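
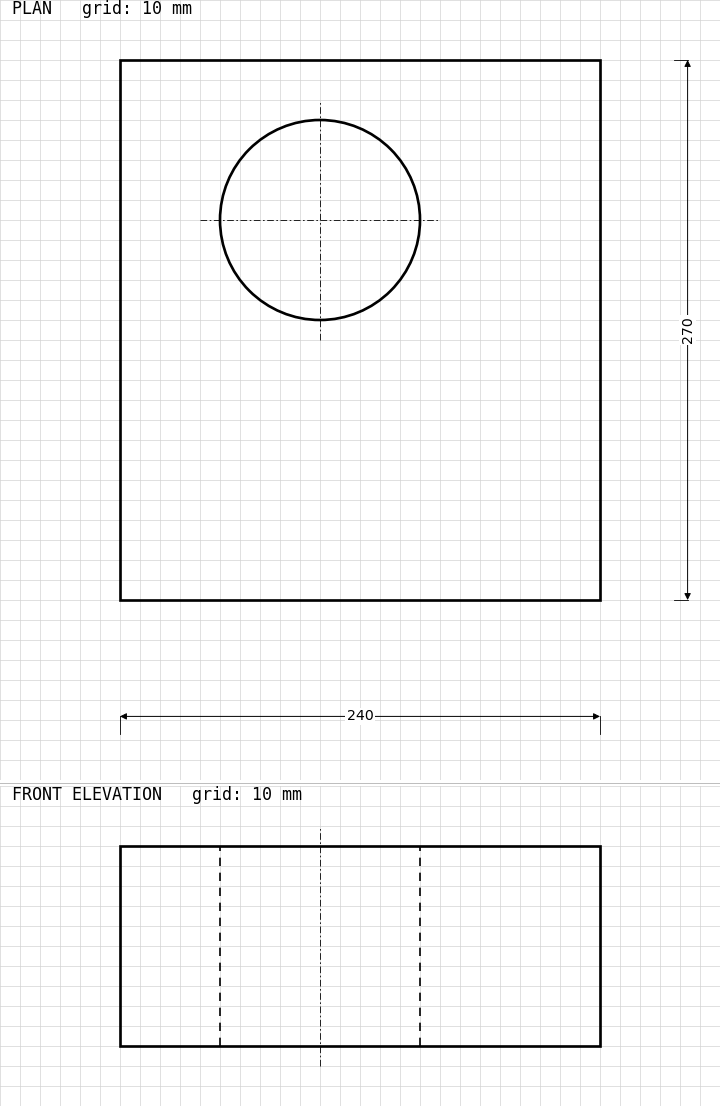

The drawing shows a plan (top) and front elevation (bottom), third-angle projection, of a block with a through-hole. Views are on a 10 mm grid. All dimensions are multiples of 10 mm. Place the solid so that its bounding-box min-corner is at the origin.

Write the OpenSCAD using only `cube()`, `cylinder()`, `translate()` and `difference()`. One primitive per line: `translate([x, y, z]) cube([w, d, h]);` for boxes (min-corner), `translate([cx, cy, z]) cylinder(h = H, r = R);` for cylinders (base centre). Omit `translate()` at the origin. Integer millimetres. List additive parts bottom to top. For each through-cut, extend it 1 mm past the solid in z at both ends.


difference() {
  cube([240, 270, 100]);
  translate([100, 190, -1]) cylinder(h = 102, r = 50);
}


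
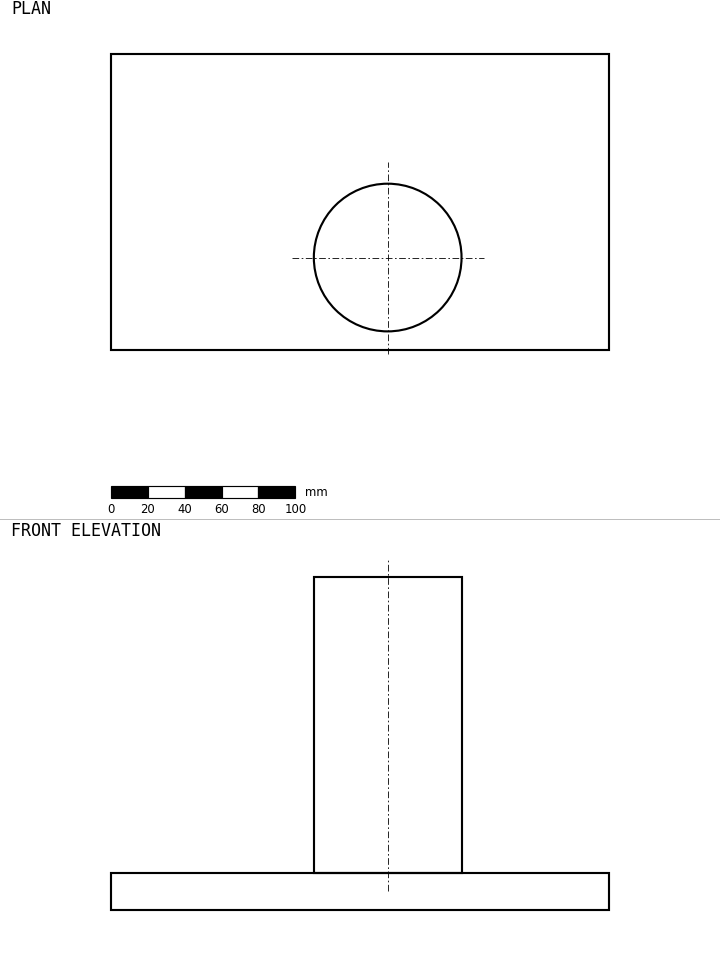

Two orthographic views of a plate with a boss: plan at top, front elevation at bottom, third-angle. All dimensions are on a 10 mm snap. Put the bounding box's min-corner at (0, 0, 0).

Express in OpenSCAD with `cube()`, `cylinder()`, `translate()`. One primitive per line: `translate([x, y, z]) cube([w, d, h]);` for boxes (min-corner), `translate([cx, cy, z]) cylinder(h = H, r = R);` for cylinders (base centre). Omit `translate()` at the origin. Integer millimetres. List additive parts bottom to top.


cube([270, 160, 20]);
translate([150, 50, 20]) cylinder(h = 160, r = 40);


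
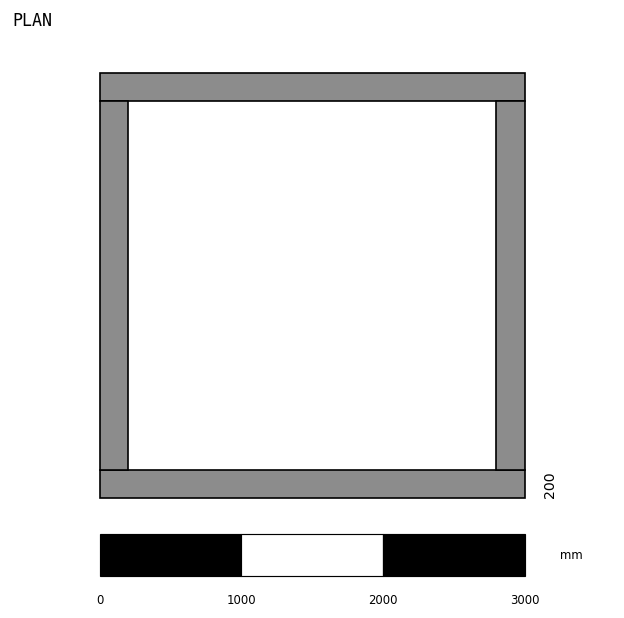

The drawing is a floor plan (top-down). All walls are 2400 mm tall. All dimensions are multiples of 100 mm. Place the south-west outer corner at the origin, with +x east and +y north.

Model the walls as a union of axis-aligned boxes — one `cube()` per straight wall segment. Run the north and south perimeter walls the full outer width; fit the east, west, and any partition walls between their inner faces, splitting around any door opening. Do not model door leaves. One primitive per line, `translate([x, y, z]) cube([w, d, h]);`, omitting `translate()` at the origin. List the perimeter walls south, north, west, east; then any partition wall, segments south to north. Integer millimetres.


cube([3000, 200, 2400]);
translate([0, 2800, 0]) cube([3000, 200, 2400]);
translate([0, 200, 0]) cube([200, 2600, 2400]);
translate([2800, 200, 0]) cube([200, 2600, 2400]);


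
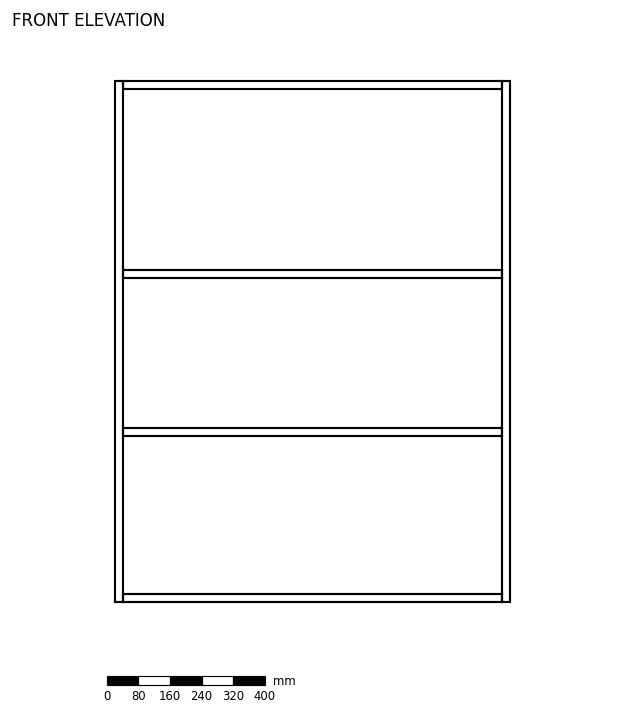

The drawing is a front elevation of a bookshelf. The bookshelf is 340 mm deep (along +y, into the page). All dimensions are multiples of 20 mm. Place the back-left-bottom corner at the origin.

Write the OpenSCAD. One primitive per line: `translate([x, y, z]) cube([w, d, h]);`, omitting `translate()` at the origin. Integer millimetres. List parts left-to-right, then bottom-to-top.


cube([20, 340, 1320]);
translate([20, 0, 0]) cube([960, 340, 20]);
translate([20, 0, 420]) cube([960, 340, 20]);
translate([20, 0, 820]) cube([960, 340, 20]);
translate([20, 0, 1300]) cube([960, 340, 20]);
translate([980, 0, 0]) cube([20, 340, 1320]);


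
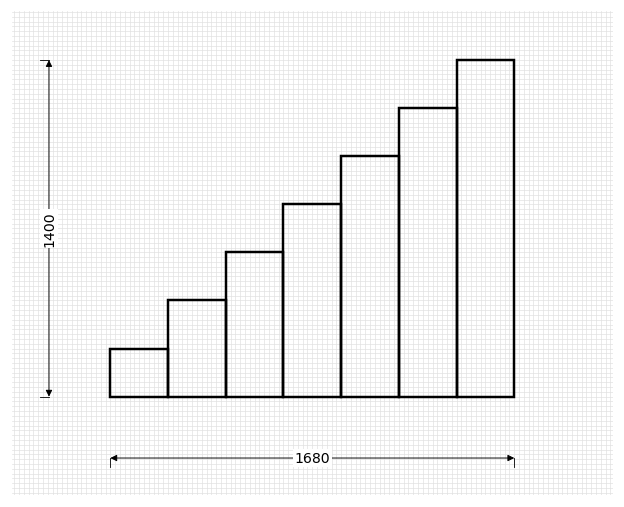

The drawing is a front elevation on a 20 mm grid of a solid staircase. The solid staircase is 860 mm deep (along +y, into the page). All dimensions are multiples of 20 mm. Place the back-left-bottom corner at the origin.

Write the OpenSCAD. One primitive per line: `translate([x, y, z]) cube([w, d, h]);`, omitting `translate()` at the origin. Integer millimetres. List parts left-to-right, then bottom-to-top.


cube([240, 860, 200]);
translate([240, 0, 0]) cube([240, 860, 400]);
translate([480, 0, 0]) cube([240, 860, 600]);
translate([720, 0, 0]) cube([240, 860, 800]);
translate([960, 0, 0]) cube([240, 860, 1000]);
translate([1200, 0, 0]) cube([240, 860, 1200]);
translate([1440, 0, 0]) cube([240, 860, 1400]);


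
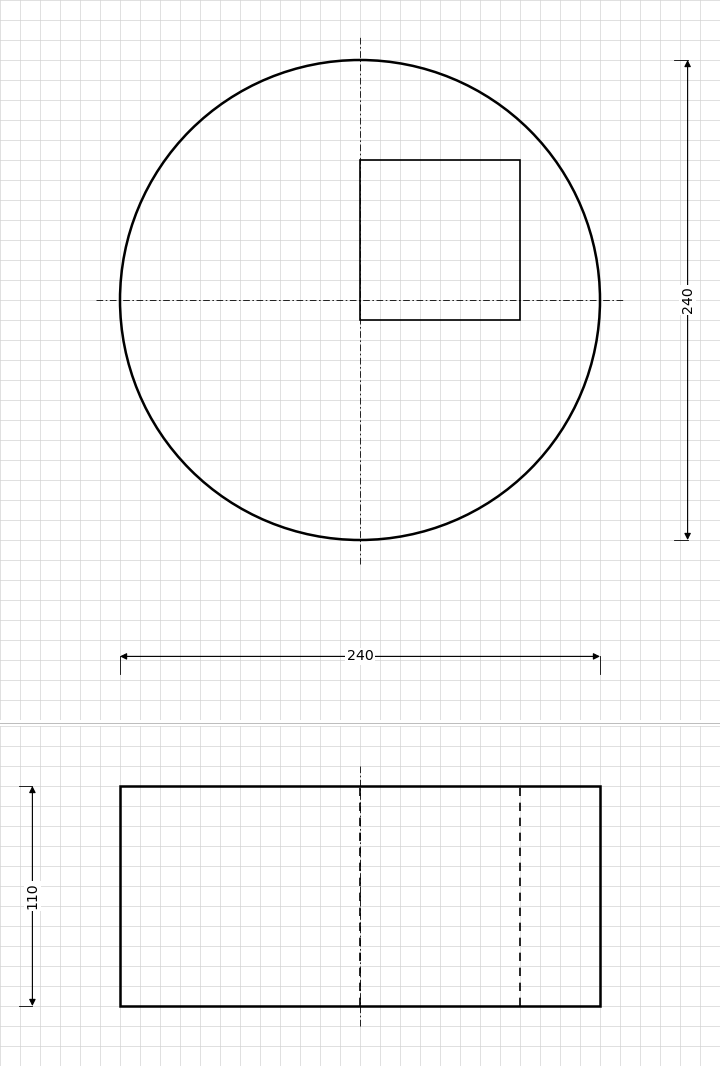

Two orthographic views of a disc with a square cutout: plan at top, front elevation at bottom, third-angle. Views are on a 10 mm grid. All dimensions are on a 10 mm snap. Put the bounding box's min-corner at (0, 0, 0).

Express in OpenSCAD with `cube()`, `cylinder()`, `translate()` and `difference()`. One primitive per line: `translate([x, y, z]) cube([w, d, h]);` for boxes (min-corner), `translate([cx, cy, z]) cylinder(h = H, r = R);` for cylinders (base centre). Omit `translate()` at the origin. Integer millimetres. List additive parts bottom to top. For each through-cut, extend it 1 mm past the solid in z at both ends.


difference() {
  translate([120, 120, 0]) cylinder(h = 110, r = 120);
  translate([120, 110, -1]) cube([80, 80, 112]);
}


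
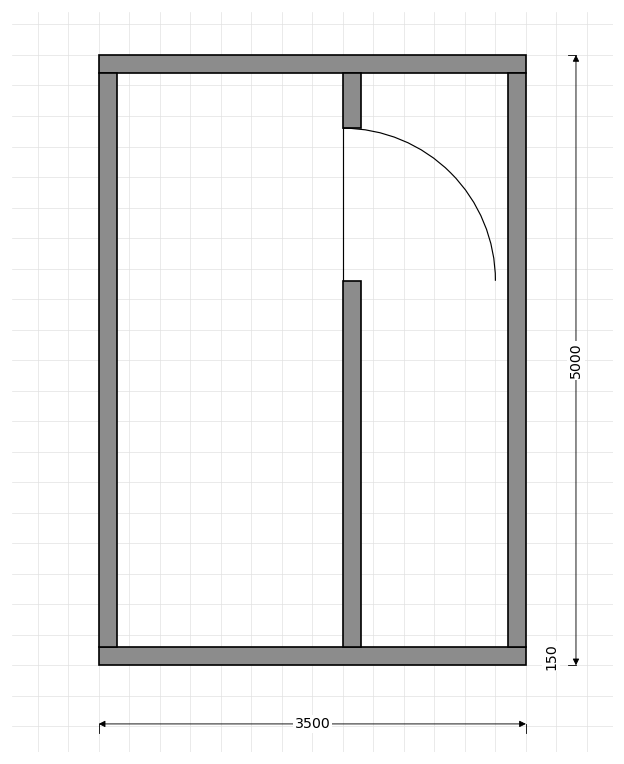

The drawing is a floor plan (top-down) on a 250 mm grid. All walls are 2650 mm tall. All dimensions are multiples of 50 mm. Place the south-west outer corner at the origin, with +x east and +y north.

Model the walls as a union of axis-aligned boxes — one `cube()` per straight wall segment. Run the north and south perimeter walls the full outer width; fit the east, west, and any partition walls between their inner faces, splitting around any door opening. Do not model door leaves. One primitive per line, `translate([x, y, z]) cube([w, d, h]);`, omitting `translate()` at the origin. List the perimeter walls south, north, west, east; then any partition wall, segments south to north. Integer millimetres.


cube([3500, 150, 2650]);
translate([0, 4850, 0]) cube([3500, 150, 2650]);
translate([0, 150, 0]) cube([150, 4700, 2650]);
translate([3350, 150, 0]) cube([150, 4700, 2650]);
translate([2000, 150, 0]) cube([150, 3000, 2650]);
translate([2000, 4400, 0]) cube([150, 450, 2650]);


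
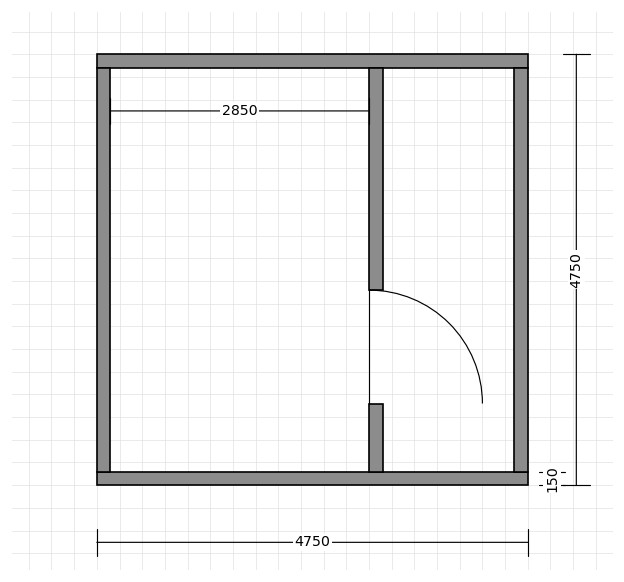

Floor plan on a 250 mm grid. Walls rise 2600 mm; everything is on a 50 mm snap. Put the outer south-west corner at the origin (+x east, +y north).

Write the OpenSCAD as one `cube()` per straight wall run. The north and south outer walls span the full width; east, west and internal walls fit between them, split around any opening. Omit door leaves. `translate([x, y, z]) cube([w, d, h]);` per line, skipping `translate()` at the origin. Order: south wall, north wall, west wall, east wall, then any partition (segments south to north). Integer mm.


cube([4750, 150, 2600]);
translate([0, 4600, 0]) cube([4750, 150, 2600]);
translate([0, 150, 0]) cube([150, 4450, 2600]);
translate([4600, 150, 0]) cube([150, 4450, 2600]);
translate([3000, 150, 0]) cube([150, 750, 2600]);
translate([3000, 2150, 0]) cube([150, 2450, 2600]);


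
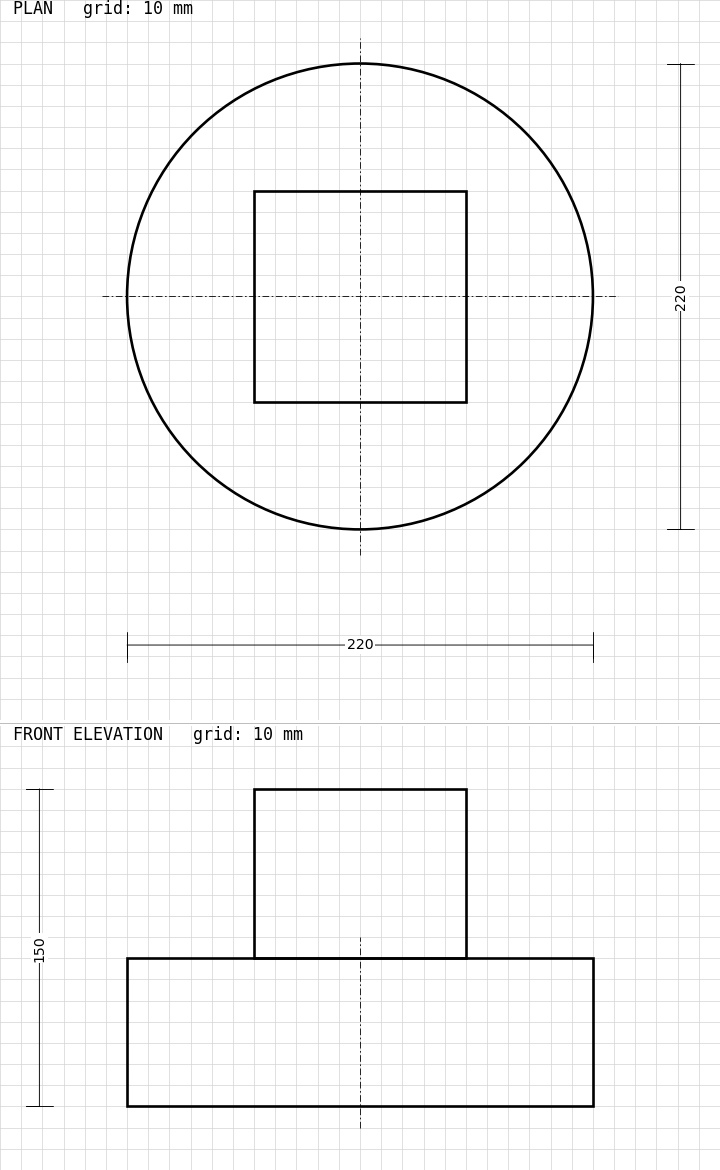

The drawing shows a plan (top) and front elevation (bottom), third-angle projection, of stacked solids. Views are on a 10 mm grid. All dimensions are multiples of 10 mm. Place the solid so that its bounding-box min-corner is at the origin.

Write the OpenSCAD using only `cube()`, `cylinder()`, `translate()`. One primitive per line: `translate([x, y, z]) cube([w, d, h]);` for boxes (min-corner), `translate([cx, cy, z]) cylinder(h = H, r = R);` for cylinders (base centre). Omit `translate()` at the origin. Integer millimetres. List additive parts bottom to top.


translate([110, 110, 0]) cylinder(h = 70, r = 110);
translate([60, 60, 70]) cube([100, 100, 80]);


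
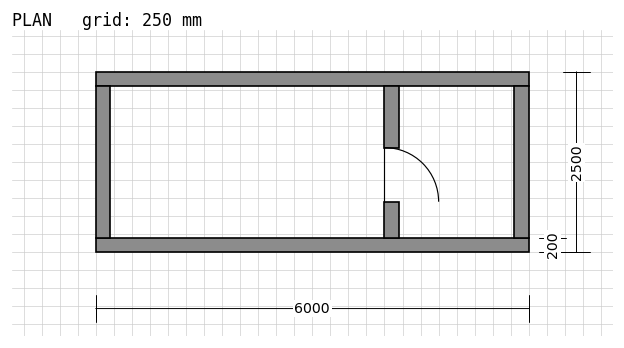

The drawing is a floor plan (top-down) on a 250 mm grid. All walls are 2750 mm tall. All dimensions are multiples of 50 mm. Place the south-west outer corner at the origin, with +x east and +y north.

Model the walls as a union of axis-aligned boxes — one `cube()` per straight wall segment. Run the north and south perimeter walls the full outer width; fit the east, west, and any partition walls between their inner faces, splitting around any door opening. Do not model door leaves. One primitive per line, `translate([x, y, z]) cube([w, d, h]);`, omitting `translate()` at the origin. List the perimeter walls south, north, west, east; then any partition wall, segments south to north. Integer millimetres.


cube([6000, 200, 2750]);
translate([0, 2300, 0]) cube([6000, 200, 2750]);
translate([0, 200, 0]) cube([200, 2100, 2750]);
translate([5800, 200, 0]) cube([200, 2100, 2750]);
translate([4000, 200, 0]) cube([200, 500, 2750]);
translate([4000, 1450, 0]) cube([200, 850, 2750]);


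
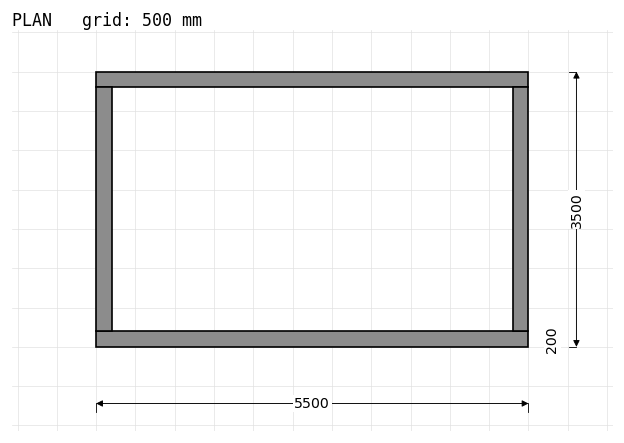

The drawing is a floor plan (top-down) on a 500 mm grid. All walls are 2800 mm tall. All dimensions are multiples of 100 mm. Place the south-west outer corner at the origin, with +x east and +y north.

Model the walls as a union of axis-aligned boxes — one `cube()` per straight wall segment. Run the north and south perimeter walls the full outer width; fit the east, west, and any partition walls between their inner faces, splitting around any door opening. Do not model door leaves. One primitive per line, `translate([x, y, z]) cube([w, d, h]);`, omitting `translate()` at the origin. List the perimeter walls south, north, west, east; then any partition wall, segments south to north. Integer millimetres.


cube([5500, 200, 2800]);
translate([0, 3300, 0]) cube([5500, 200, 2800]);
translate([0, 200, 0]) cube([200, 3100, 2800]);
translate([5300, 200, 0]) cube([200, 3100, 2800]);


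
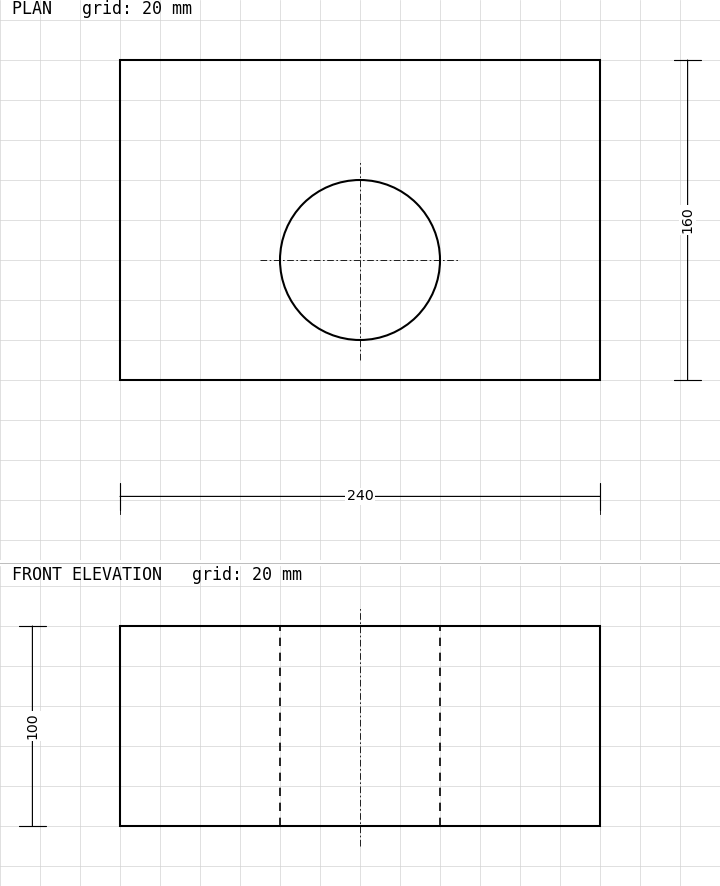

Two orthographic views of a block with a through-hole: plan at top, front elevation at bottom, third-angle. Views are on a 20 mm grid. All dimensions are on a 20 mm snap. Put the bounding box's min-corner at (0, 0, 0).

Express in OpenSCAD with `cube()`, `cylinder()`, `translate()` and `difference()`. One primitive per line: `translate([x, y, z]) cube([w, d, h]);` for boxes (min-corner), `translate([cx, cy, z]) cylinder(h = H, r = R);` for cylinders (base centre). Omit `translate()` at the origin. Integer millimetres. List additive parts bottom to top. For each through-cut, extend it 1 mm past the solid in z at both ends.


difference() {
  cube([240, 160, 100]);
  translate([120, 60, -1]) cylinder(h = 102, r = 40);
}


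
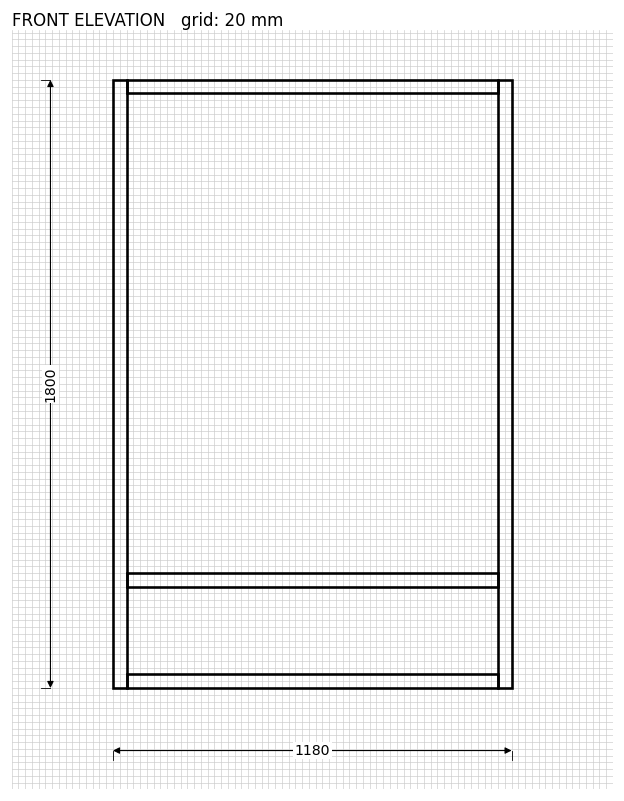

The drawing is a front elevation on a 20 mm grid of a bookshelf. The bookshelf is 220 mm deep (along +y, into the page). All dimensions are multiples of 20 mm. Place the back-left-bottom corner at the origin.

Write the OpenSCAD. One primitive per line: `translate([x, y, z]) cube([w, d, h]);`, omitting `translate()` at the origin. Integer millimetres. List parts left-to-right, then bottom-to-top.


cube([40, 220, 1800]);
translate([40, 0, 0]) cube([1100, 220, 40]);
translate([40, 0, 300]) cube([1100, 220, 40]);
translate([40, 0, 1760]) cube([1100, 220, 40]);
translate([1140, 0, 0]) cube([40, 220, 1800]);


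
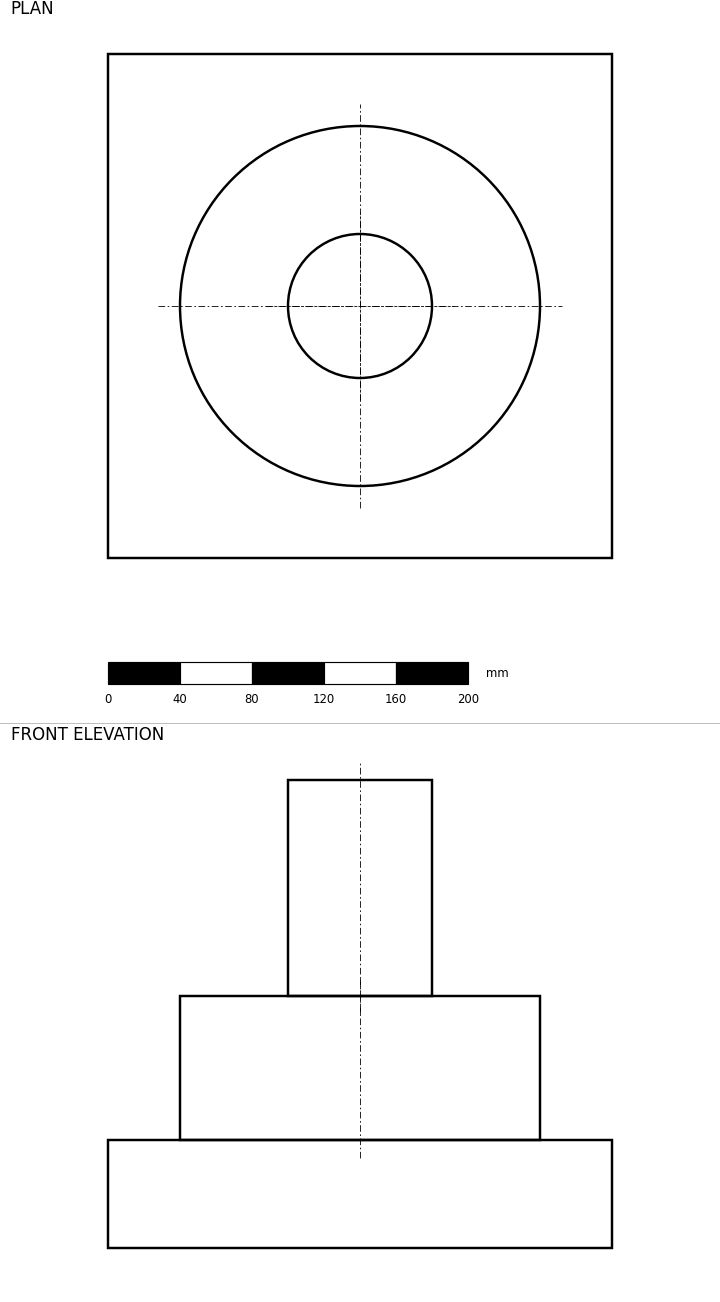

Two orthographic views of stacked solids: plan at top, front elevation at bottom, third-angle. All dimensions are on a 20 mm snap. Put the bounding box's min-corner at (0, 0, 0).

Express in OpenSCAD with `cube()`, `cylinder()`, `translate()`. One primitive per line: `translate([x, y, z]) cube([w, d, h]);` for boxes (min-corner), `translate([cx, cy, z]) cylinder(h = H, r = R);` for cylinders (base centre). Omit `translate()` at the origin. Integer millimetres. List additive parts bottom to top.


cube([280, 280, 60]);
translate([140, 140, 60]) cylinder(h = 80, r = 100);
translate([140, 140, 140]) cylinder(h = 120, r = 40);


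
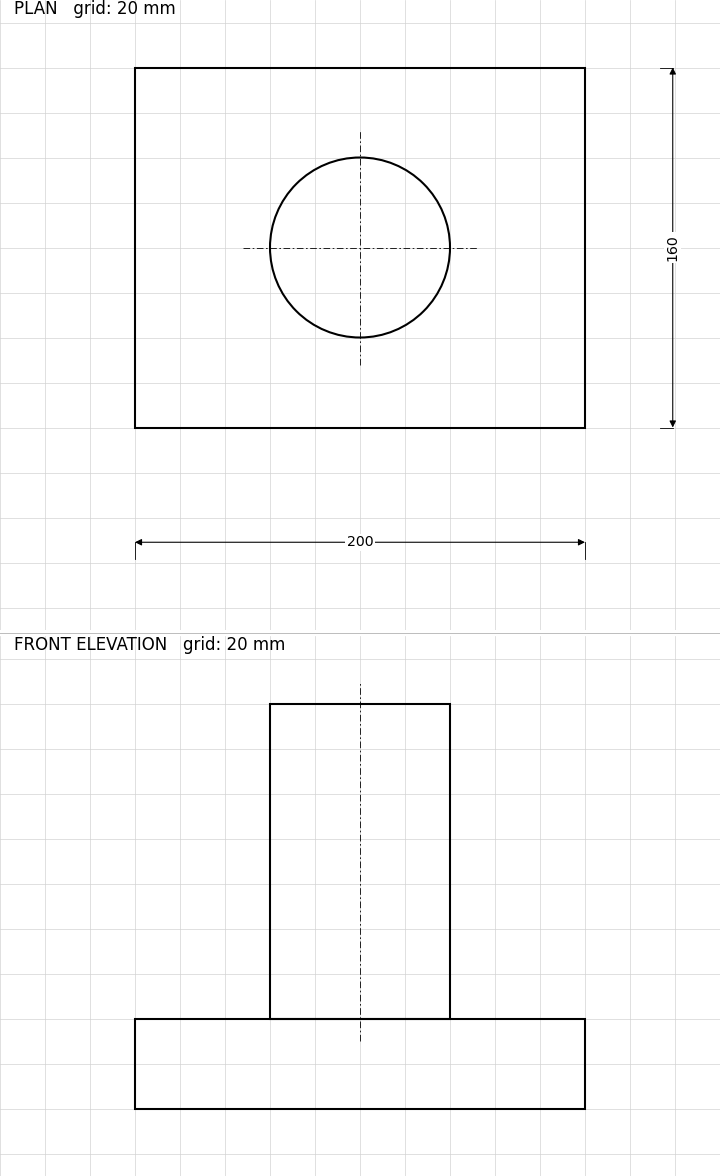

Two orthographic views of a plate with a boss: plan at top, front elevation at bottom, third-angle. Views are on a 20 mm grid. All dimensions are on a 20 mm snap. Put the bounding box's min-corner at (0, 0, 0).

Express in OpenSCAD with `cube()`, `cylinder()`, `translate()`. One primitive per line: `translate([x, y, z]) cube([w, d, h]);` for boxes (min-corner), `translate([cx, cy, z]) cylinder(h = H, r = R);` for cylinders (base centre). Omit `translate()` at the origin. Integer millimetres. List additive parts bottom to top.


cube([200, 160, 40]);
translate([100, 80, 40]) cylinder(h = 140, r = 40);


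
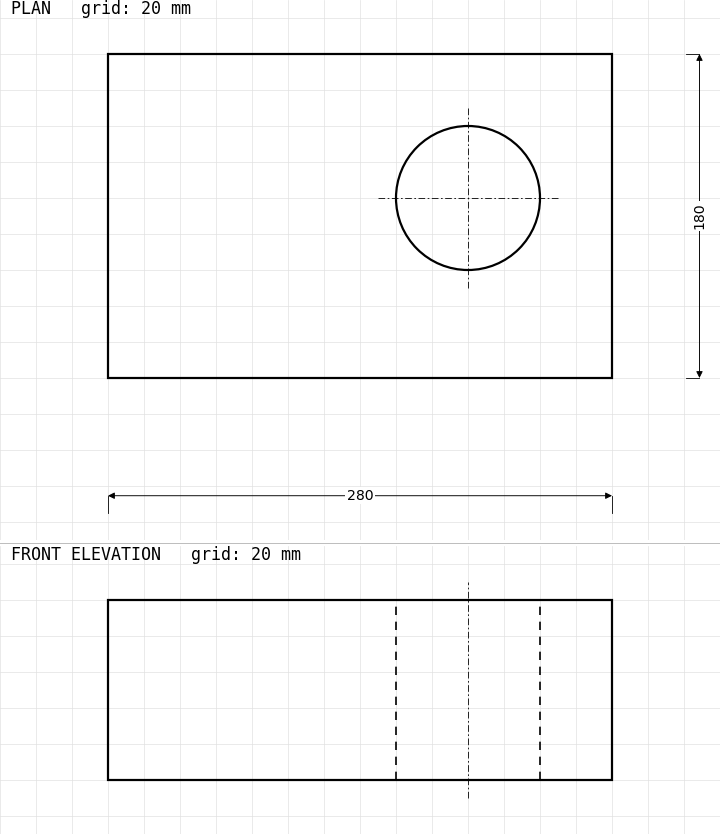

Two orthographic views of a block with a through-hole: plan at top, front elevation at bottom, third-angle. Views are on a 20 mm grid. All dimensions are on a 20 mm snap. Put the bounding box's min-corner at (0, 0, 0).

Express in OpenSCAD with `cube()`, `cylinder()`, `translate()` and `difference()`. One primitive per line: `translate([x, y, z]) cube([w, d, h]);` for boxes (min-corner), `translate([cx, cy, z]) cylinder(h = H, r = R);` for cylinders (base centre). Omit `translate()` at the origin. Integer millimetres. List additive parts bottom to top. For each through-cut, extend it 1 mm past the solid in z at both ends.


difference() {
  cube([280, 180, 100]);
  translate([200, 100, -1]) cylinder(h = 102, r = 40);
}


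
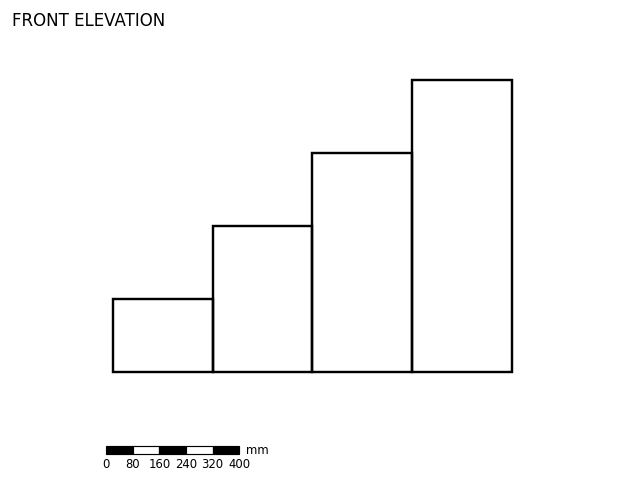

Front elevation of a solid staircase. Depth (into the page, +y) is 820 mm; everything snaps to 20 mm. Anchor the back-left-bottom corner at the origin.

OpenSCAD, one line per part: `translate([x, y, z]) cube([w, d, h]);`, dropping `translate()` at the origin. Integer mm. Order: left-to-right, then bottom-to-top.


cube([300, 820, 220]);
translate([300, 0, 0]) cube([300, 820, 440]);
translate([600, 0, 0]) cube([300, 820, 660]);
translate([900, 0, 0]) cube([300, 820, 880]);


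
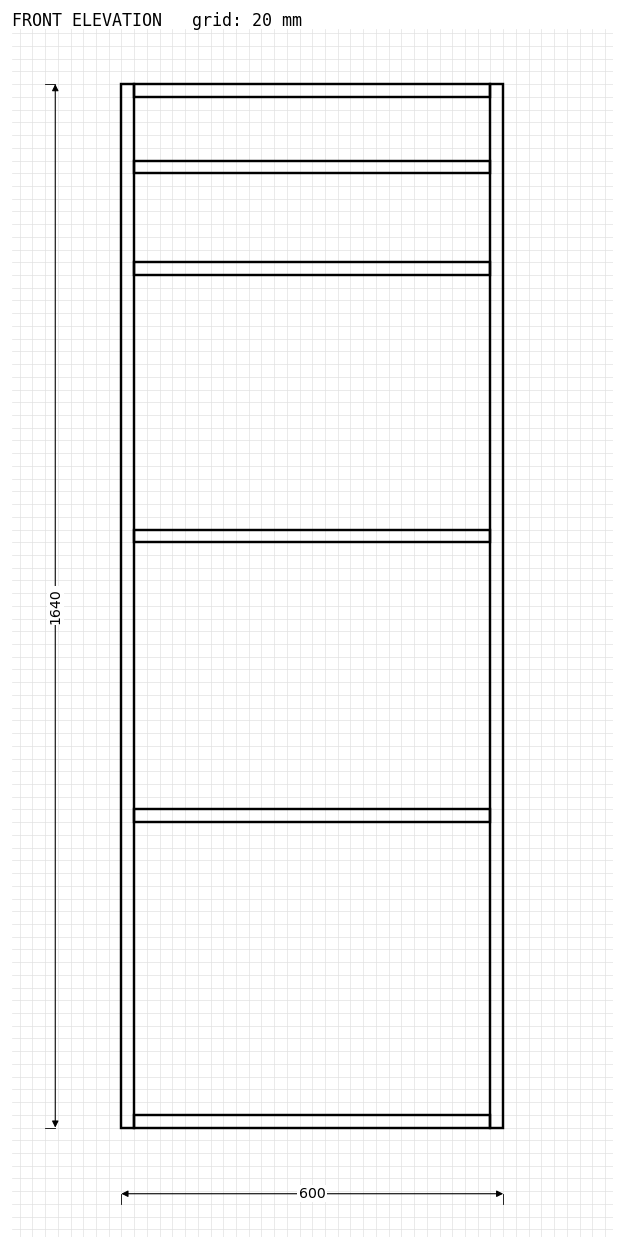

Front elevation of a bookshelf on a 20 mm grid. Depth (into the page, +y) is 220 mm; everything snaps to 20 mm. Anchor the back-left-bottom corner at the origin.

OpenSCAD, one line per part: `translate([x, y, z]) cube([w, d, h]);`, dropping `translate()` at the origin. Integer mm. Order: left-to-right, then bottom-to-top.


cube([20, 220, 1640]);
translate([20, 0, 0]) cube([560, 220, 20]);
translate([20, 0, 480]) cube([560, 220, 20]);
translate([20, 0, 920]) cube([560, 220, 20]);
translate([20, 0, 1340]) cube([560, 220, 20]);
translate([20, 0, 1500]) cube([560, 220, 20]);
translate([20, 0, 1620]) cube([560, 220, 20]);
translate([580, 0, 0]) cube([20, 220, 1640]);


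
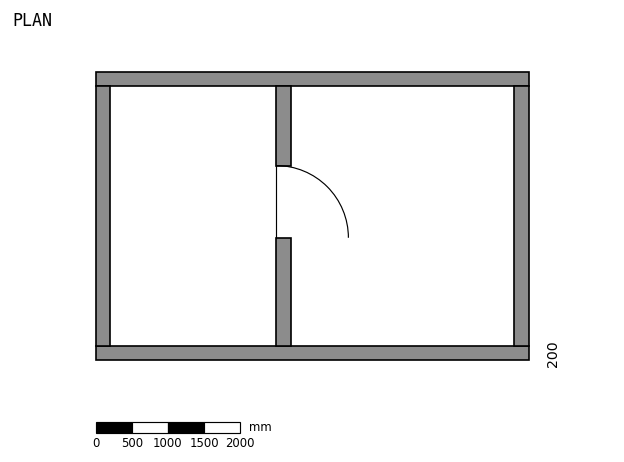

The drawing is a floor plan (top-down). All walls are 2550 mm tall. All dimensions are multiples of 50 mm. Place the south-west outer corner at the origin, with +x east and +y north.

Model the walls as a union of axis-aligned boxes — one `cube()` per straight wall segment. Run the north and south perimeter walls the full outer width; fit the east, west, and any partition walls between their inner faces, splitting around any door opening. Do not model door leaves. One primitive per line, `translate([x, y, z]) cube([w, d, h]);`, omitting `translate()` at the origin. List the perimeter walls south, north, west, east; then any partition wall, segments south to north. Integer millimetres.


cube([6000, 200, 2550]);
translate([0, 3800, 0]) cube([6000, 200, 2550]);
translate([0, 200, 0]) cube([200, 3600, 2550]);
translate([5800, 200, 0]) cube([200, 3600, 2550]);
translate([2500, 200, 0]) cube([200, 1500, 2550]);
translate([2500, 2700, 0]) cube([200, 1100, 2550]);


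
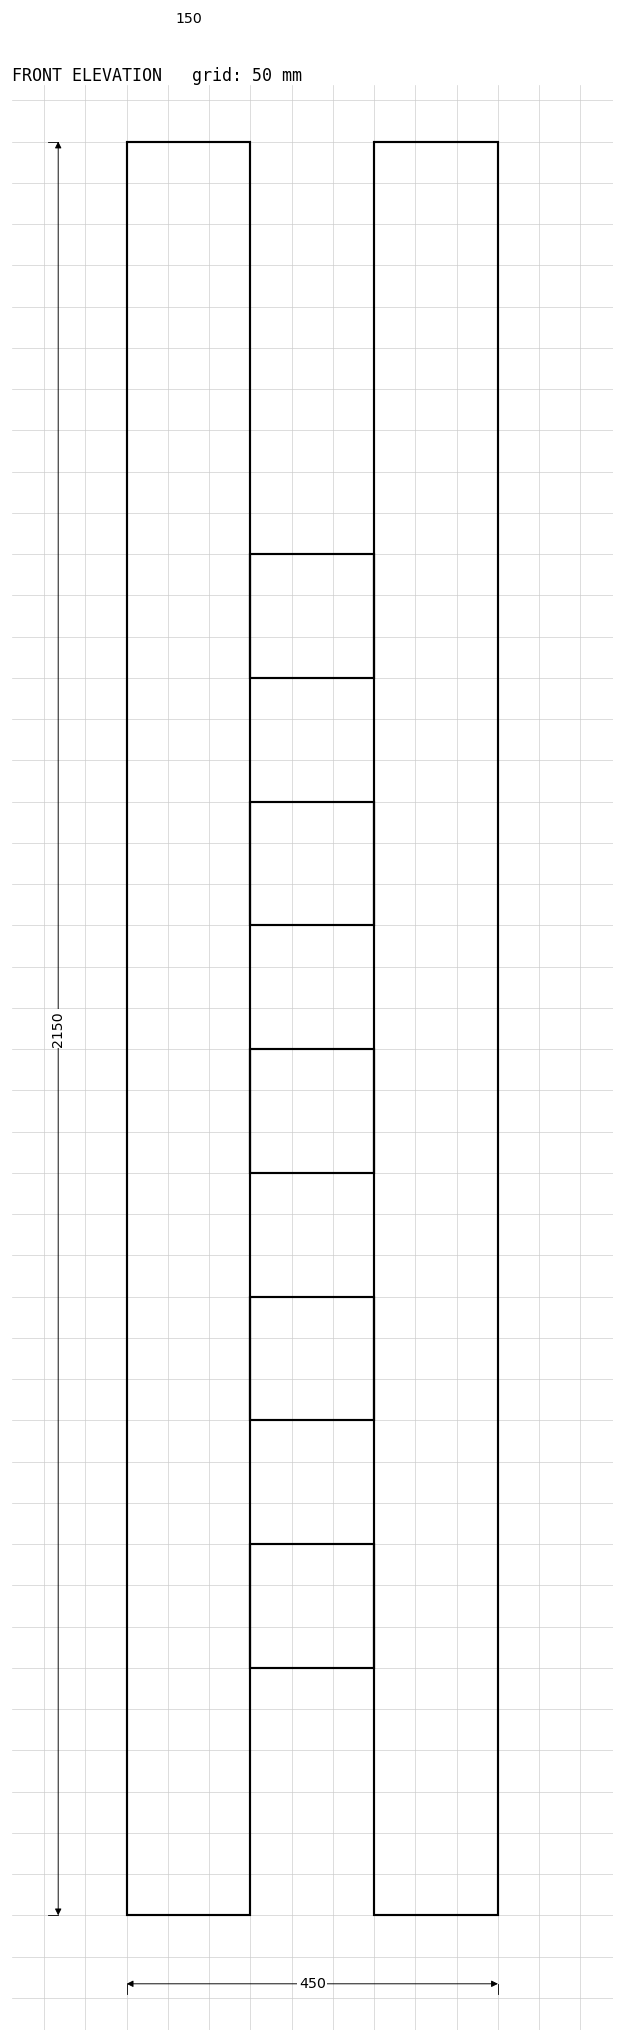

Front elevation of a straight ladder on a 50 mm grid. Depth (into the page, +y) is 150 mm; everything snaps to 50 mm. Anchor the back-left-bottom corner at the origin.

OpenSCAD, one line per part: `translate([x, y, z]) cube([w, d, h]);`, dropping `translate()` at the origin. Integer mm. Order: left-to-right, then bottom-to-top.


cube([150, 150, 2150]);
translate([150, 0, 300]) cube([150, 150, 150]);
translate([150, 0, 600]) cube([150, 150, 150]);
translate([150, 0, 900]) cube([150, 150, 150]);
translate([150, 0, 1200]) cube([150, 150, 150]);
translate([150, 0, 1500]) cube([150, 150, 150]);
translate([300, 0, 0]) cube([150, 150, 2150]);


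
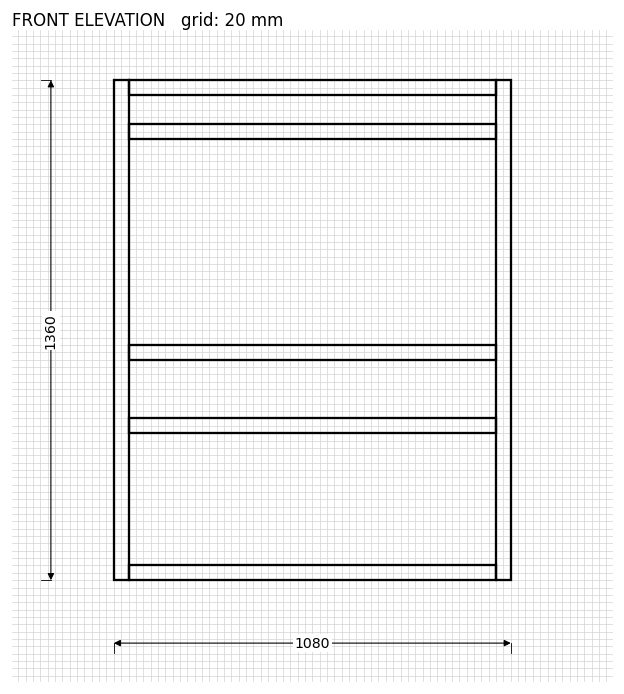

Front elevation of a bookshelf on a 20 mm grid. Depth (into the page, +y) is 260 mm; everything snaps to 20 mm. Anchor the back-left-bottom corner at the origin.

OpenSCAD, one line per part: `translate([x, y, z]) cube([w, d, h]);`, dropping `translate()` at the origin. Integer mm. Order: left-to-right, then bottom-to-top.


cube([40, 260, 1360]);
translate([40, 0, 0]) cube([1000, 260, 40]);
translate([40, 0, 400]) cube([1000, 260, 40]);
translate([40, 0, 600]) cube([1000, 260, 40]);
translate([40, 0, 1200]) cube([1000, 260, 40]);
translate([40, 0, 1320]) cube([1000, 260, 40]);
translate([1040, 0, 0]) cube([40, 260, 1360]);


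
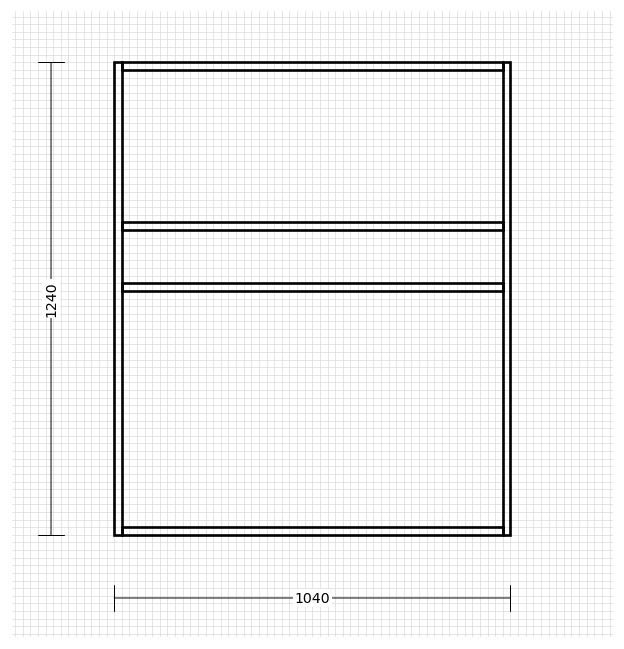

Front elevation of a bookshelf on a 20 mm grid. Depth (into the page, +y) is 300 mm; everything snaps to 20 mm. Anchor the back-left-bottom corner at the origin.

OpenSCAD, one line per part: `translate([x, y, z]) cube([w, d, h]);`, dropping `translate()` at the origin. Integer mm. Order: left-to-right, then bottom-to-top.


cube([20, 300, 1240]);
translate([20, 0, 0]) cube([1000, 300, 20]);
translate([20, 0, 640]) cube([1000, 300, 20]);
translate([20, 0, 800]) cube([1000, 300, 20]);
translate([20, 0, 1220]) cube([1000, 300, 20]);
translate([1020, 0, 0]) cube([20, 300, 1240]);


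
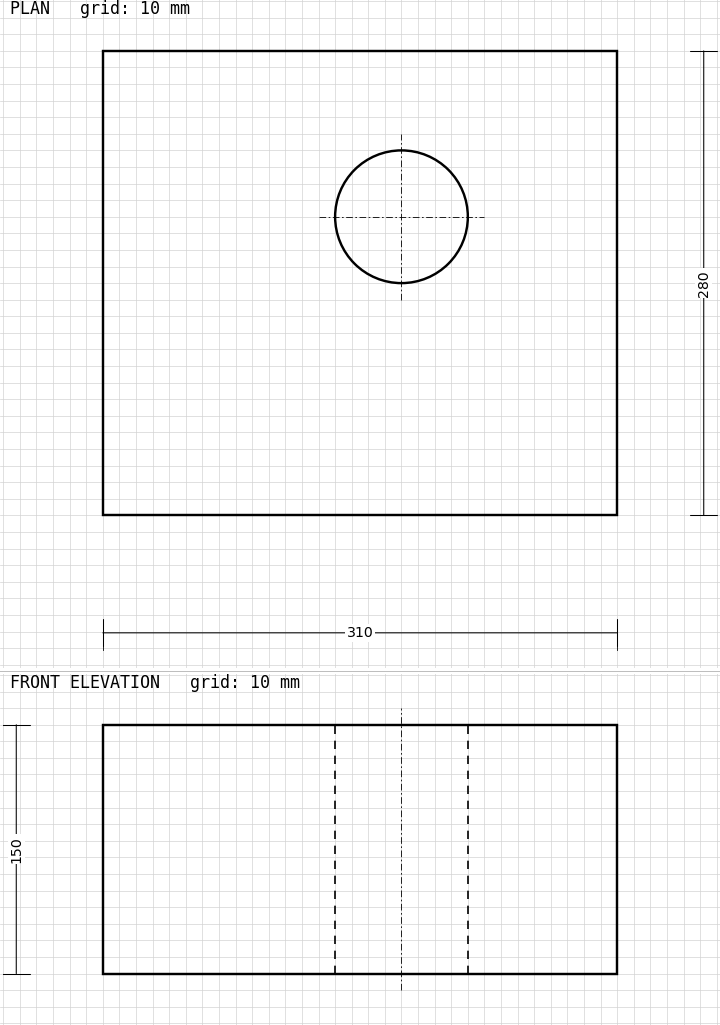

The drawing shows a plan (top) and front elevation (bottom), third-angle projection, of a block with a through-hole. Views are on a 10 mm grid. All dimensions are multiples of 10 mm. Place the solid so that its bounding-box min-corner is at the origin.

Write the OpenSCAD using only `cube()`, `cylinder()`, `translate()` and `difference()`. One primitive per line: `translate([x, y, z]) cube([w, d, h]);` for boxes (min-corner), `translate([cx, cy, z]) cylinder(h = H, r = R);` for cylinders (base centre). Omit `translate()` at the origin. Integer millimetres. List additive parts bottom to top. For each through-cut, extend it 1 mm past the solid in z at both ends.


difference() {
  cube([310, 280, 150]);
  translate([180, 180, -1]) cylinder(h = 152, r = 40);
}


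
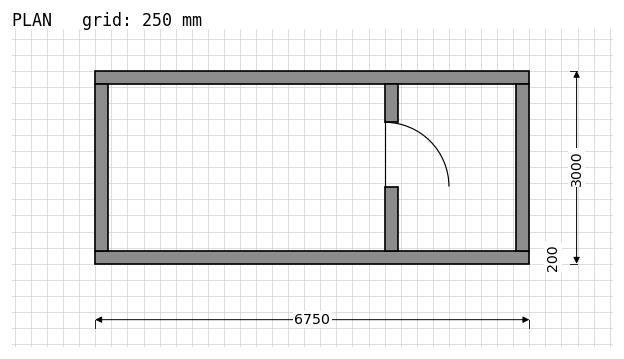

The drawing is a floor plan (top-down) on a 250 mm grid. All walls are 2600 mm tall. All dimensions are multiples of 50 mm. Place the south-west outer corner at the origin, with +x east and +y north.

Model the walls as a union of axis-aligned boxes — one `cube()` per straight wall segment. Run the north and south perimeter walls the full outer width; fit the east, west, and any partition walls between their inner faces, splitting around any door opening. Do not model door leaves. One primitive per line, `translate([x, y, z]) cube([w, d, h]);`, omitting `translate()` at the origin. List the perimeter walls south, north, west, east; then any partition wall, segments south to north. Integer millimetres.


cube([6750, 200, 2600]);
translate([0, 2800, 0]) cube([6750, 200, 2600]);
translate([0, 200, 0]) cube([200, 2600, 2600]);
translate([6550, 200, 0]) cube([200, 2600, 2600]);
translate([4500, 200, 0]) cube([200, 1000, 2600]);
translate([4500, 2200, 0]) cube([200, 600, 2600]);


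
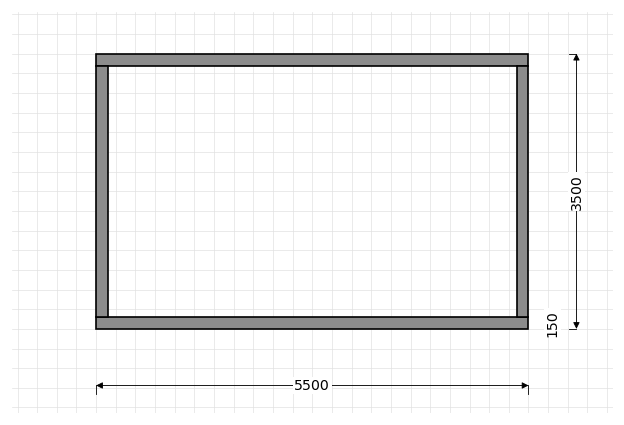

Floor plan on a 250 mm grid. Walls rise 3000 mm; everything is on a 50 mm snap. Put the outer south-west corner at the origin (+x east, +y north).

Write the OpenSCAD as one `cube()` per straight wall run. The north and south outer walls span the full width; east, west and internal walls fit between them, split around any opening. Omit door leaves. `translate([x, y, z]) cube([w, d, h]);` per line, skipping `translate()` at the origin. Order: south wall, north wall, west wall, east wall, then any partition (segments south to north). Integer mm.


cube([5500, 150, 3000]);
translate([0, 3350, 0]) cube([5500, 150, 3000]);
translate([0, 150, 0]) cube([150, 3200, 3000]);
translate([5350, 150, 0]) cube([150, 3200, 3000]);


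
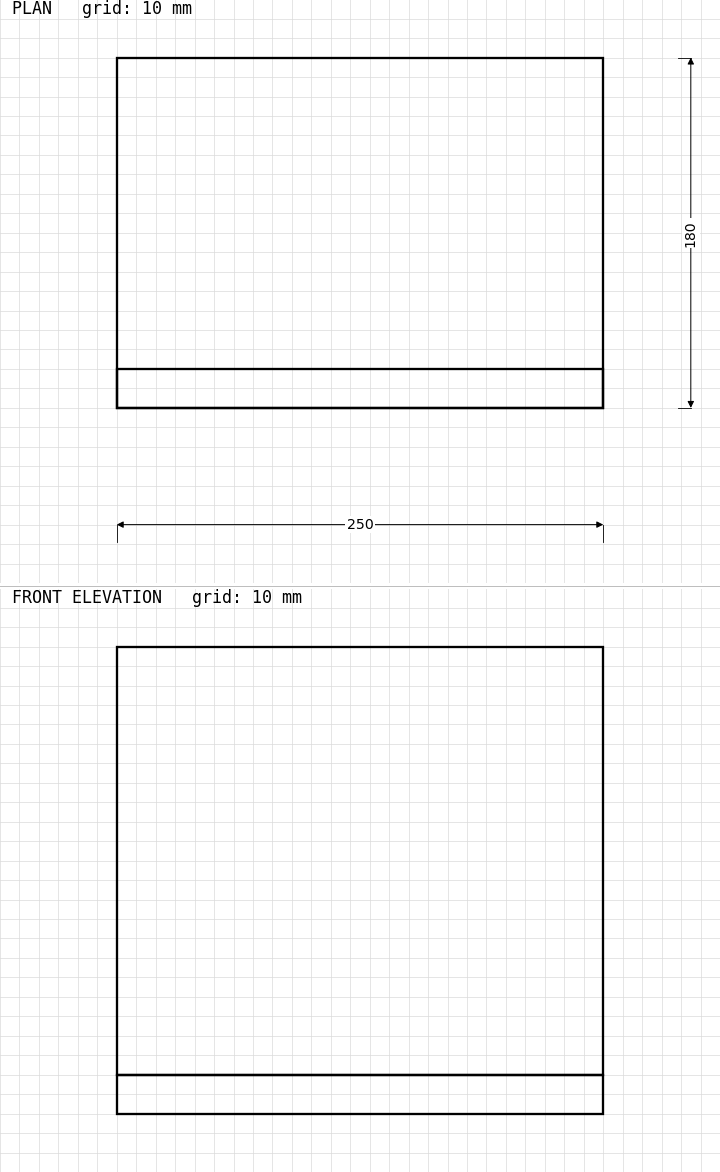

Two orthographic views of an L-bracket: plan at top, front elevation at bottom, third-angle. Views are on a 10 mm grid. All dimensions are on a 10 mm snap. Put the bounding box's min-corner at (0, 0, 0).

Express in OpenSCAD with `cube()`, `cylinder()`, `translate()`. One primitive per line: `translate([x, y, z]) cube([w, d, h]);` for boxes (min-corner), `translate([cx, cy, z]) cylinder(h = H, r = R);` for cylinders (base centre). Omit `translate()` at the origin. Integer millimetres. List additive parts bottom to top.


cube([250, 180, 20]);
translate([0, 0, 20]) cube([250, 20, 220]);


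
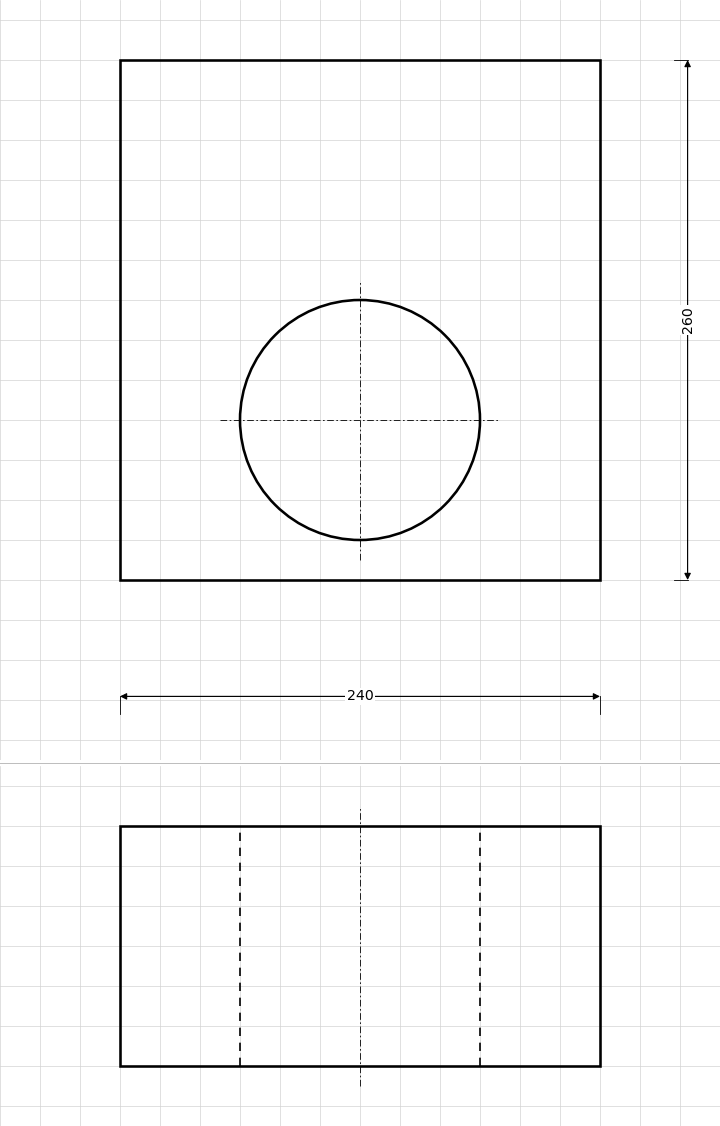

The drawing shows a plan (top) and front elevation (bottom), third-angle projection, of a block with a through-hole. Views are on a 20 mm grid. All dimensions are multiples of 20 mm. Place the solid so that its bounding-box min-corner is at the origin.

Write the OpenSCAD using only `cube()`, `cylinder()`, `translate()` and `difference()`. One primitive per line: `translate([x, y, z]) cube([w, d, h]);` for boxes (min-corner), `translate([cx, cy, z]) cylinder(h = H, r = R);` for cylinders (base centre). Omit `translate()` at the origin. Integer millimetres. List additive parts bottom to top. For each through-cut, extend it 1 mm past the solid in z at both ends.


difference() {
  cube([240, 260, 120]);
  translate([120, 80, -1]) cylinder(h = 122, r = 60);
}


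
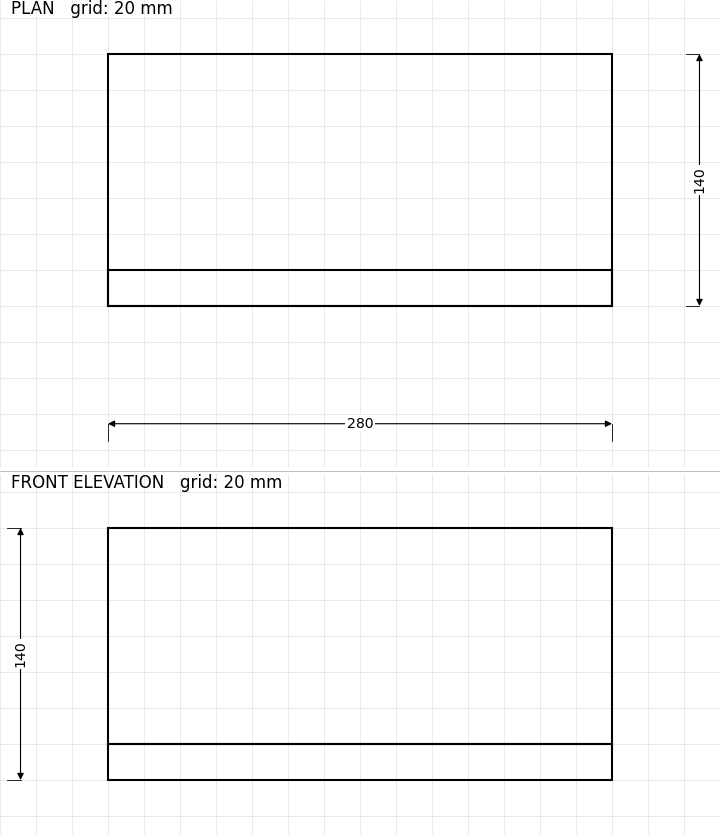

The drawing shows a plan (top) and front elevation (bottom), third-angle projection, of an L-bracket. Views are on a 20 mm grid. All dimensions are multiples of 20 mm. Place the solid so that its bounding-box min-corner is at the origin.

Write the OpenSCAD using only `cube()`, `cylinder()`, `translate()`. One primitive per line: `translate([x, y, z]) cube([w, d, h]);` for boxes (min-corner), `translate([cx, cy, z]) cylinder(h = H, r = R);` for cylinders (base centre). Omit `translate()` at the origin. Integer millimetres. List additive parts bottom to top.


cube([280, 140, 20]);
translate([0, 0, 20]) cube([280, 20, 120]);


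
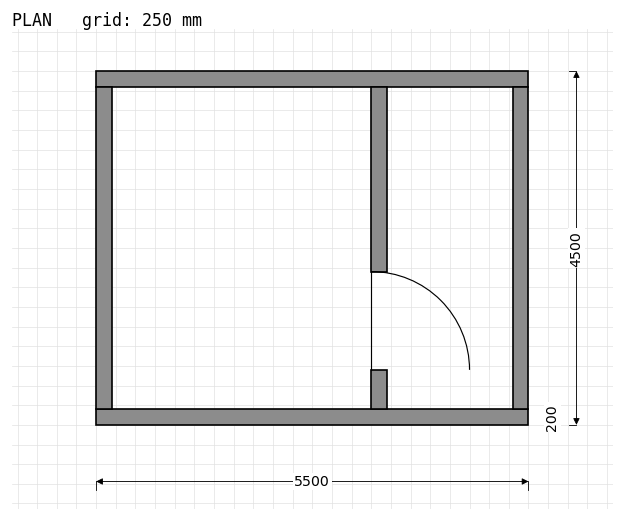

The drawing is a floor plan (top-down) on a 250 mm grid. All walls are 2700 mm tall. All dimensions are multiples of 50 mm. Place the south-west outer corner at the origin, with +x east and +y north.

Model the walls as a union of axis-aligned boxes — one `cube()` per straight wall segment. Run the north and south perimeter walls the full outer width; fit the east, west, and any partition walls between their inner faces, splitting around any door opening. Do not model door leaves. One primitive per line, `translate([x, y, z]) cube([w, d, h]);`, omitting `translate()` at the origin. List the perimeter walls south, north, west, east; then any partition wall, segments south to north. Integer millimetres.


cube([5500, 200, 2700]);
translate([0, 4300, 0]) cube([5500, 200, 2700]);
translate([0, 200, 0]) cube([200, 4100, 2700]);
translate([5300, 200, 0]) cube([200, 4100, 2700]);
translate([3500, 200, 0]) cube([200, 500, 2700]);
translate([3500, 1950, 0]) cube([200, 2350, 2700]);


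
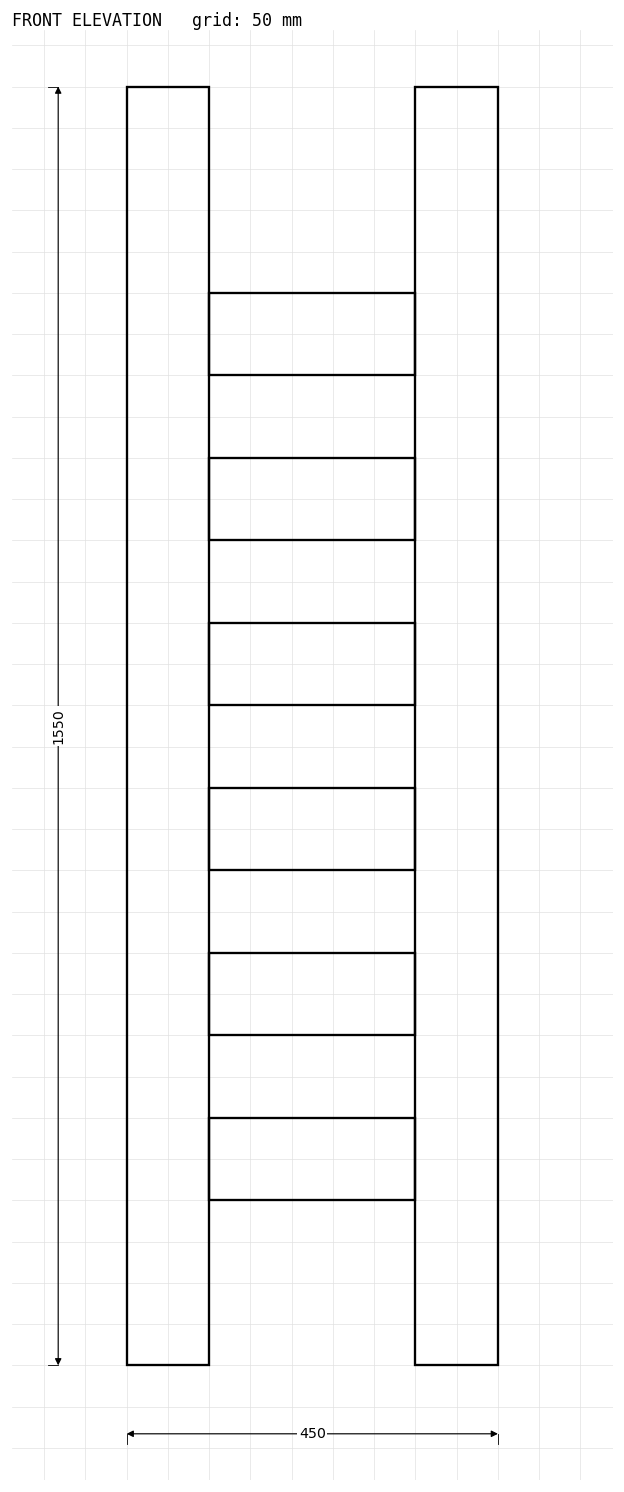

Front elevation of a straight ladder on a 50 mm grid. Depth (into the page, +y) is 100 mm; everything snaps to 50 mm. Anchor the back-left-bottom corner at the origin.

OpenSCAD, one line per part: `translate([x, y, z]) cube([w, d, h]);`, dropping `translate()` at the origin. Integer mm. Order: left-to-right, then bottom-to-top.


cube([100, 100, 1550]);
translate([100, 0, 200]) cube([250, 100, 100]);
translate([100, 0, 400]) cube([250, 100, 100]);
translate([100, 0, 600]) cube([250, 100, 100]);
translate([100, 0, 800]) cube([250, 100, 100]);
translate([100, 0, 1000]) cube([250, 100, 100]);
translate([100, 0, 1200]) cube([250, 100, 100]);
translate([350, 0, 0]) cube([100, 100, 1550]);


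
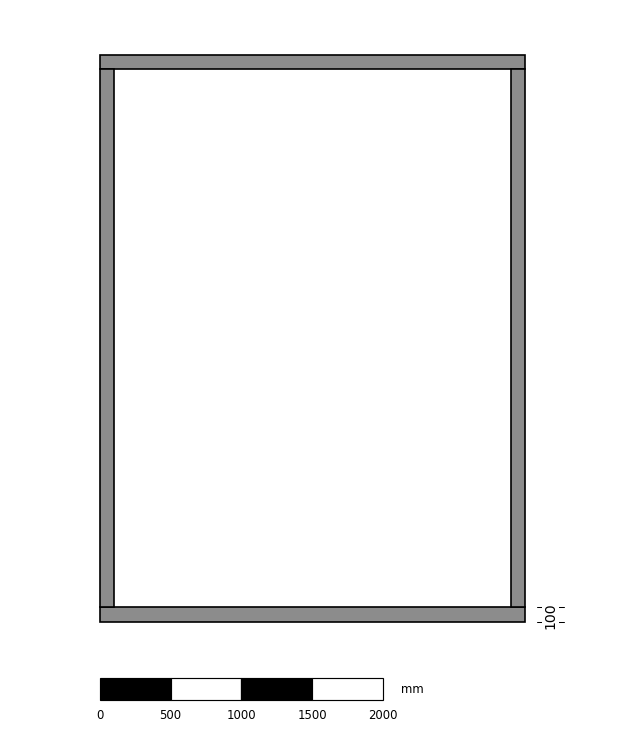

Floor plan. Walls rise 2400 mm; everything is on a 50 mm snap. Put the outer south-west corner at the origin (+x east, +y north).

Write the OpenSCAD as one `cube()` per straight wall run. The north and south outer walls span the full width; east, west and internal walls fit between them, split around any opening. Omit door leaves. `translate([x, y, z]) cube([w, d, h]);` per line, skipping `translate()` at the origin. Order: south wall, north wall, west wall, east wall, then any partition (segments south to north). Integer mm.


cube([3000, 100, 2400]);
translate([0, 3900, 0]) cube([3000, 100, 2400]);
translate([0, 100, 0]) cube([100, 3800, 2400]);
translate([2900, 100, 0]) cube([100, 3800, 2400]);


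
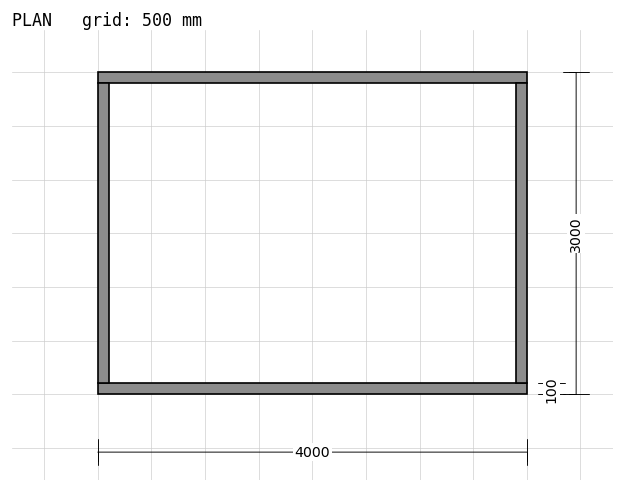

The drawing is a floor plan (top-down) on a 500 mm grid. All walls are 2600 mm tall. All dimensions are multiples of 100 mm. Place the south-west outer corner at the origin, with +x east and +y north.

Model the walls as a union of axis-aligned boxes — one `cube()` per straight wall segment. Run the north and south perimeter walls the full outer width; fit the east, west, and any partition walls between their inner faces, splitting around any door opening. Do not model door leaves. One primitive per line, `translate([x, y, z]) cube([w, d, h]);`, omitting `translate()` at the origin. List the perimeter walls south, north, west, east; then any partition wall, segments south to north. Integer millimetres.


cube([4000, 100, 2600]);
translate([0, 2900, 0]) cube([4000, 100, 2600]);
translate([0, 100, 0]) cube([100, 2800, 2600]);
translate([3900, 100, 0]) cube([100, 2800, 2600]);


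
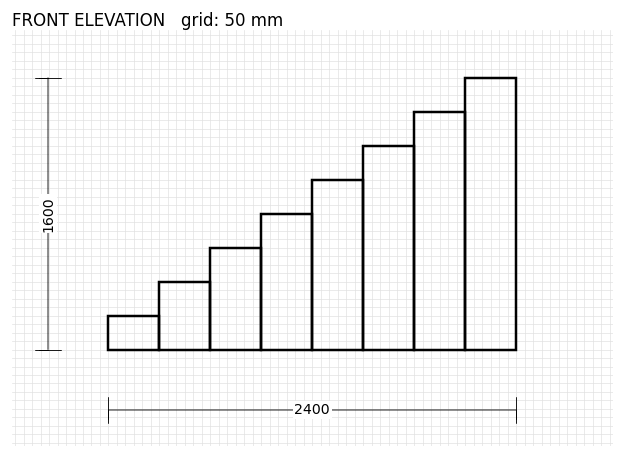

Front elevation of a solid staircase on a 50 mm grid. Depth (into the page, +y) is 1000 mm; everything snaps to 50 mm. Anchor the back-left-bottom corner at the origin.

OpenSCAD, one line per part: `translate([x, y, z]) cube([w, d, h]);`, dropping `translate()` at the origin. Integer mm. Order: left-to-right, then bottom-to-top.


cube([300, 1000, 200]);
translate([300, 0, 0]) cube([300, 1000, 400]);
translate([600, 0, 0]) cube([300, 1000, 600]);
translate([900, 0, 0]) cube([300, 1000, 800]);
translate([1200, 0, 0]) cube([300, 1000, 1000]);
translate([1500, 0, 0]) cube([300, 1000, 1200]);
translate([1800, 0, 0]) cube([300, 1000, 1400]);
translate([2100, 0, 0]) cube([300, 1000, 1600]);


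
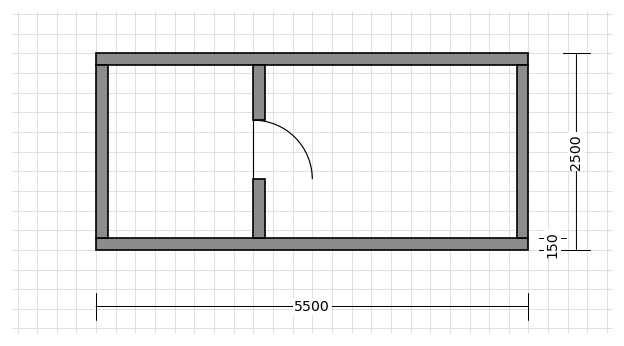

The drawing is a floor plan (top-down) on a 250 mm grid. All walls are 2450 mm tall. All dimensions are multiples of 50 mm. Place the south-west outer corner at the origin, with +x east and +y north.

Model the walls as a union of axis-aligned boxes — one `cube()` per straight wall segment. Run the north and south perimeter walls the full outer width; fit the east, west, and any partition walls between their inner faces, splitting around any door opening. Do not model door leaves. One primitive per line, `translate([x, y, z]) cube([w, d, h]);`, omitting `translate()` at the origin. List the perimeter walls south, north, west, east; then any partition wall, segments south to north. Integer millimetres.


cube([5500, 150, 2450]);
translate([0, 2350, 0]) cube([5500, 150, 2450]);
translate([0, 150, 0]) cube([150, 2200, 2450]);
translate([5350, 150, 0]) cube([150, 2200, 2450]);
translate([2000, 150, 0]) cube([150, 750, 2450]);
translate([2000, 1650, 0]) cube([150, 700, 2450]);


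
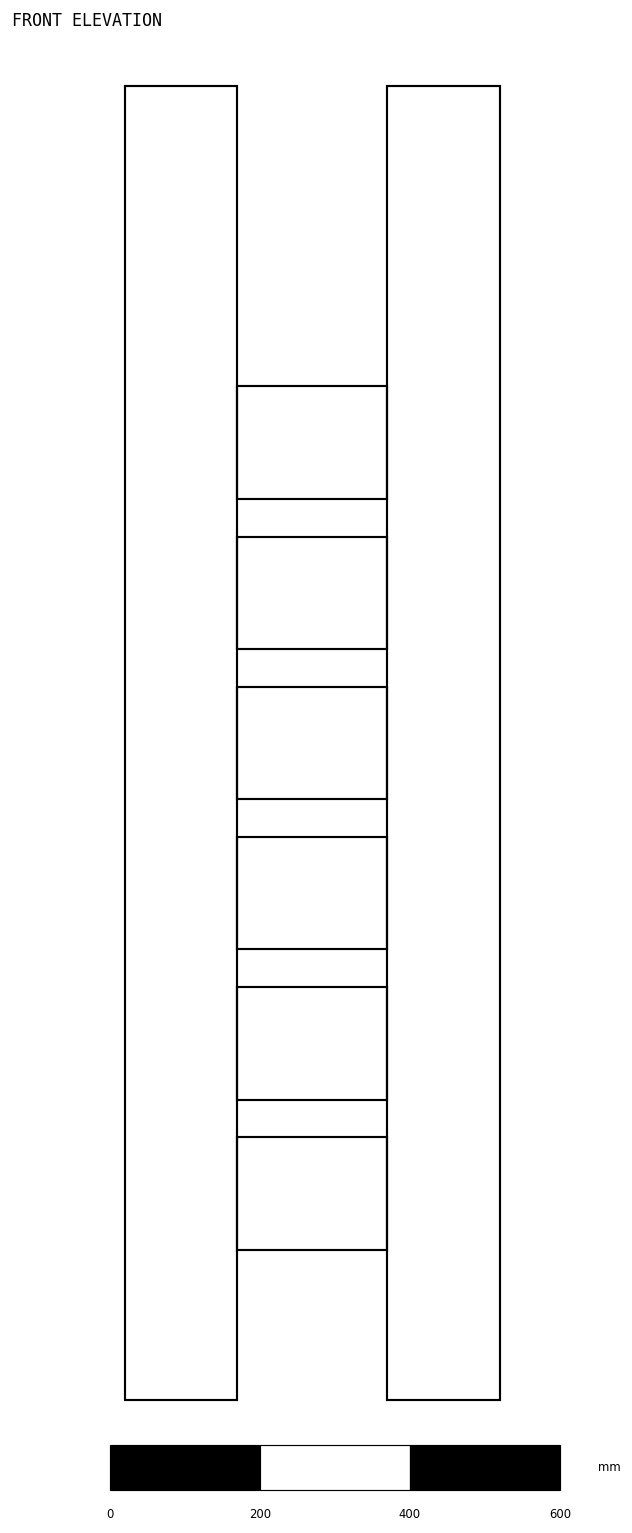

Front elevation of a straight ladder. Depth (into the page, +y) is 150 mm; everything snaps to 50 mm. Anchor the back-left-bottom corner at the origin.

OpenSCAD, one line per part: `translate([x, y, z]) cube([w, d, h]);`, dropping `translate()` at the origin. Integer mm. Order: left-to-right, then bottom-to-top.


cube([150, 150, 1750]);
translate([150, 0, 200]) cube([200, 150, 150]);
translate([150, 0, 400]) cube([200, 150, 150]);
translate([150, 0, 600]) cube([200, 150, 150]);
translate([150, 0, 800]) cube([200, 150, 150]);
translate([150, 0, 1000]) cube([200, 150, 150]);
translate([150, 0, 1200]) cube([200, 150, 150]);
translate([350, 0, 0]) cube([150, 150, 1750]);


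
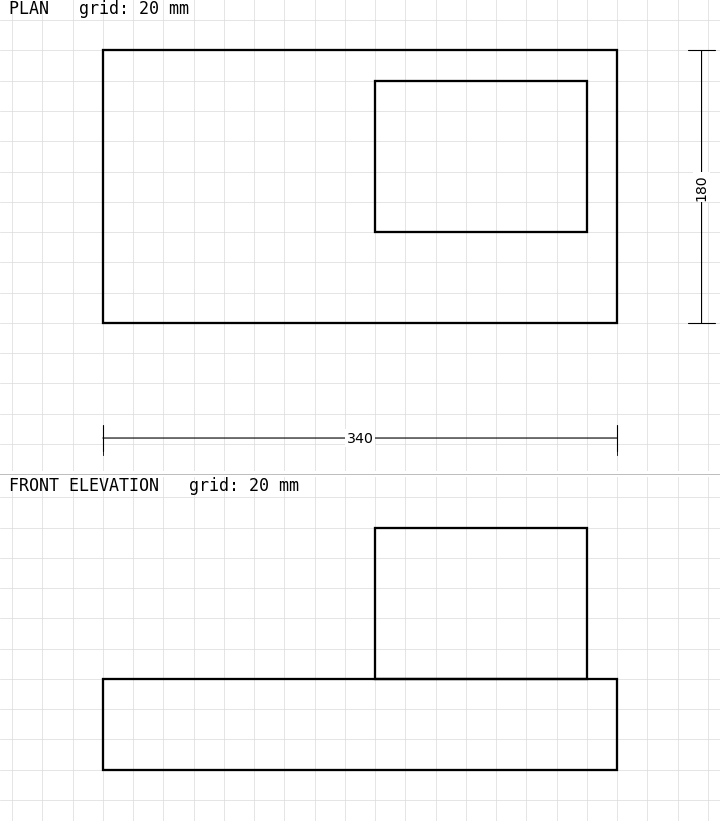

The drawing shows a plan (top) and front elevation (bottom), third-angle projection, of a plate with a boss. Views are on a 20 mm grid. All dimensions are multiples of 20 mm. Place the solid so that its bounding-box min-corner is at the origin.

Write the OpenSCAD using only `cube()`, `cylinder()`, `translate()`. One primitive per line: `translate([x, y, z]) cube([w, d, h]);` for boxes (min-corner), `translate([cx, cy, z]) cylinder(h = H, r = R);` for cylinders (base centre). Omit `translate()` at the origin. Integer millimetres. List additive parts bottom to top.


cube([340, 180, 60]);
translate([180, 60, 60]) cube([140, 100, 100]);


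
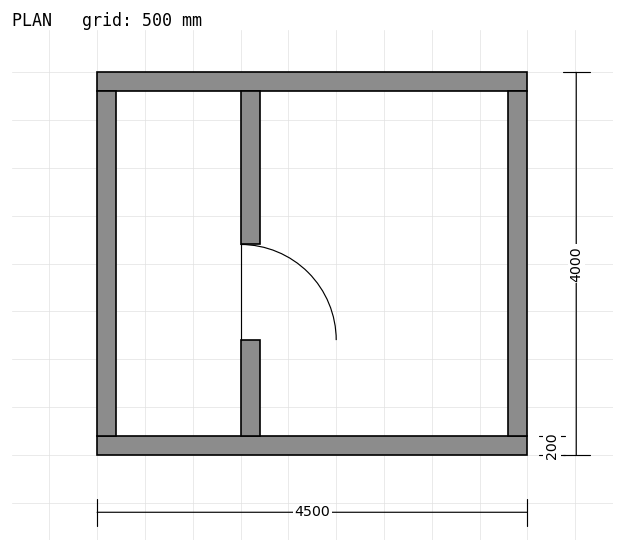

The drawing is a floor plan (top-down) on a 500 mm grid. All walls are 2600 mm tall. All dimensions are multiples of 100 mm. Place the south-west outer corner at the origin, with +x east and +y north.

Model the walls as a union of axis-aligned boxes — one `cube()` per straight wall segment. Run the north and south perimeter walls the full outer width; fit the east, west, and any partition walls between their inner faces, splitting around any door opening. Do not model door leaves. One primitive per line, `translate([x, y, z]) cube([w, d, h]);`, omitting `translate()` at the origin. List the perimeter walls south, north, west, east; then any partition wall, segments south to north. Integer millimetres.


cube([4500, 200, 2600]);
translate([0, 3800, 0]) cube([4500, 200, 2600]);
translate([0, 200, 0]) cube([200, 3600, 2600]);
translate([4300, 200, 0]) cube([200, 3600, 2600]);
translate([1500, 200, 0]) cube([200, 1000, 2600]);
translate([1500, 2200, 0]) cube([200, 1600, 2600]);


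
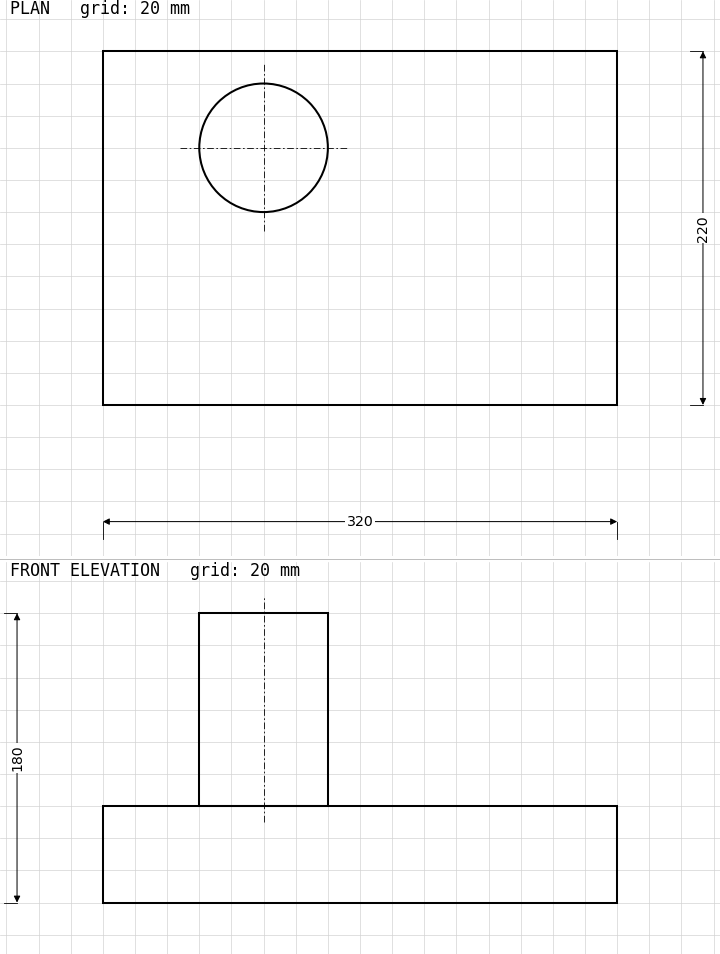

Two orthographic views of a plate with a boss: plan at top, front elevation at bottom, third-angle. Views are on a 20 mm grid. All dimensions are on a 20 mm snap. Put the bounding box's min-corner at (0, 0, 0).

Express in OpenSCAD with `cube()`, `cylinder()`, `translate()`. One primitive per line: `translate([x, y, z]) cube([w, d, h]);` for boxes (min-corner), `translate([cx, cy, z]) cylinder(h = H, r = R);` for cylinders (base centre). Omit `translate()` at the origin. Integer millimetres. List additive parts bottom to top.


cube([320, 220, 60]);
translate([100, 160, 60]) cylinder(h = 120, r = 40);
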